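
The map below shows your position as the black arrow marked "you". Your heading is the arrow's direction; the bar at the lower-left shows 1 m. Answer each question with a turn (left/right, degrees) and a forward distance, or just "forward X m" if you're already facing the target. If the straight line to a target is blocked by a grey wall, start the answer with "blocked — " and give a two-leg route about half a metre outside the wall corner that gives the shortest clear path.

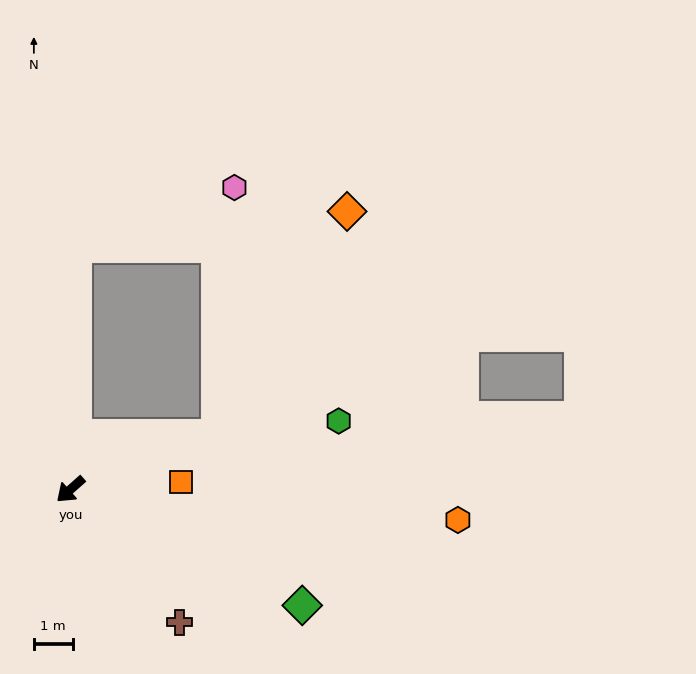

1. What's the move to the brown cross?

turn left 88°, forward 4.4 m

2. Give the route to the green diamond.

turn left 112°, forward 6.7 m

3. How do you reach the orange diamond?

blocked — turn left 159°, forward 4.0 m, then turn left 39°, forward 6.7 m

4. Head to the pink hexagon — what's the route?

blocked — turn left 159°, forward 4.0 m, then turn left 66°, forward 6.4 m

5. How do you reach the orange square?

turn left 142°, forward 2.9 m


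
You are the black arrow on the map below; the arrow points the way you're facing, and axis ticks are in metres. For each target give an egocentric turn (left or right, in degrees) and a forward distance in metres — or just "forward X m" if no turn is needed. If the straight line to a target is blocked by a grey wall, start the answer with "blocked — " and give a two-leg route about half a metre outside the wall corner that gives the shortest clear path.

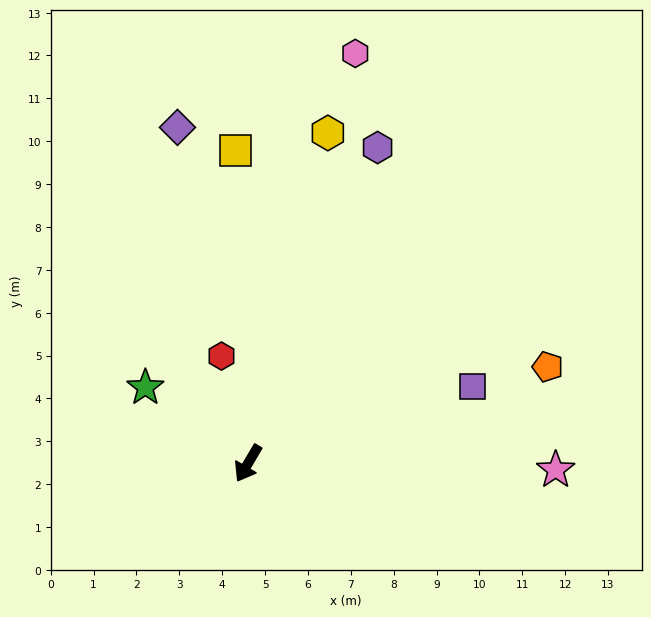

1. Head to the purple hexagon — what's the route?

turn right 172°, forward 8.0 m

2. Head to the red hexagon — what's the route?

turn right 136°, forward 2.6 m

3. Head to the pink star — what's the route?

turn left 119°, forward 7.2 m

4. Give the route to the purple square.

turn left 139°, forward 5.5 m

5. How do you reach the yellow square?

turn right 147°, forward 7.3 m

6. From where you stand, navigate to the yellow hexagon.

turn right 163°, forward 7.9 m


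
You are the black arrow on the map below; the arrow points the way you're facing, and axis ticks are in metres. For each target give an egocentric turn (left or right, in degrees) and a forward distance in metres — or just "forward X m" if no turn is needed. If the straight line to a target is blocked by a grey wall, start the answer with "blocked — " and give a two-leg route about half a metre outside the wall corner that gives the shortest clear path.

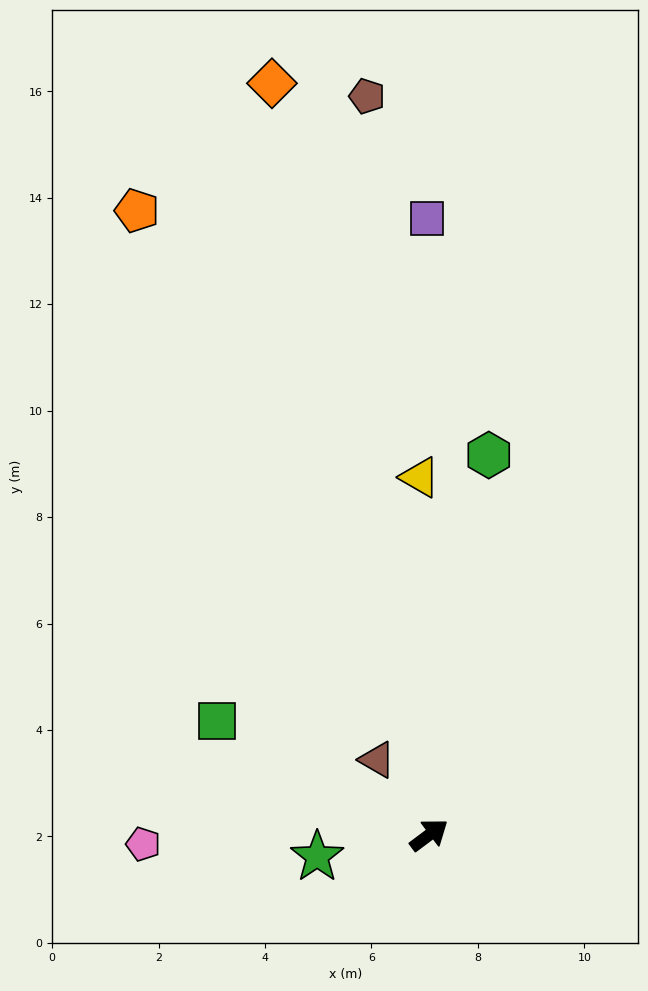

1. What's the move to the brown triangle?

turn left 88°, forward 1.7 m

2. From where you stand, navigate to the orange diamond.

turn left 65°, forward 14.4 m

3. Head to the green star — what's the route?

turn left 154°, forward 2.1 m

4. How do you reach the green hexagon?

turn left 44°, forward 7.2 m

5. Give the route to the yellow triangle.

turn left 55°, forward 6.7 m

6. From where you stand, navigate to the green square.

turn left 115°, forward 4.5 m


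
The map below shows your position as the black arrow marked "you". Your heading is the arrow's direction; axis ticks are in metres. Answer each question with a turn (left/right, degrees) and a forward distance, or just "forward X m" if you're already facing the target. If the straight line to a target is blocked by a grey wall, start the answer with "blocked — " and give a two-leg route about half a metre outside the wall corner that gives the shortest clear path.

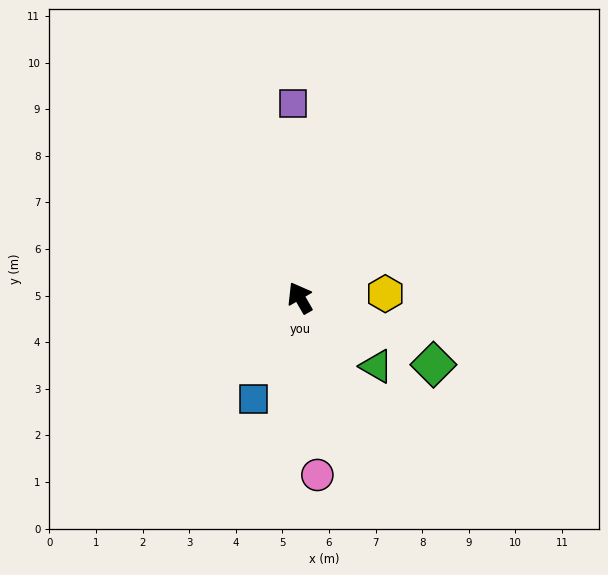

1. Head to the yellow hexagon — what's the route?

turn right 117°, forward 1.8 m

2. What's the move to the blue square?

turn left 125°, forward 2.4 m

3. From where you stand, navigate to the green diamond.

turn right 147°, forward 3.2 m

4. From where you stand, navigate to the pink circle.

turn left 156°, forward 3.8 m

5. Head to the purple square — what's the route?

turn right 28°, forward 4.2 m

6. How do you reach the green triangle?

turn right 162°, forward 2.2 m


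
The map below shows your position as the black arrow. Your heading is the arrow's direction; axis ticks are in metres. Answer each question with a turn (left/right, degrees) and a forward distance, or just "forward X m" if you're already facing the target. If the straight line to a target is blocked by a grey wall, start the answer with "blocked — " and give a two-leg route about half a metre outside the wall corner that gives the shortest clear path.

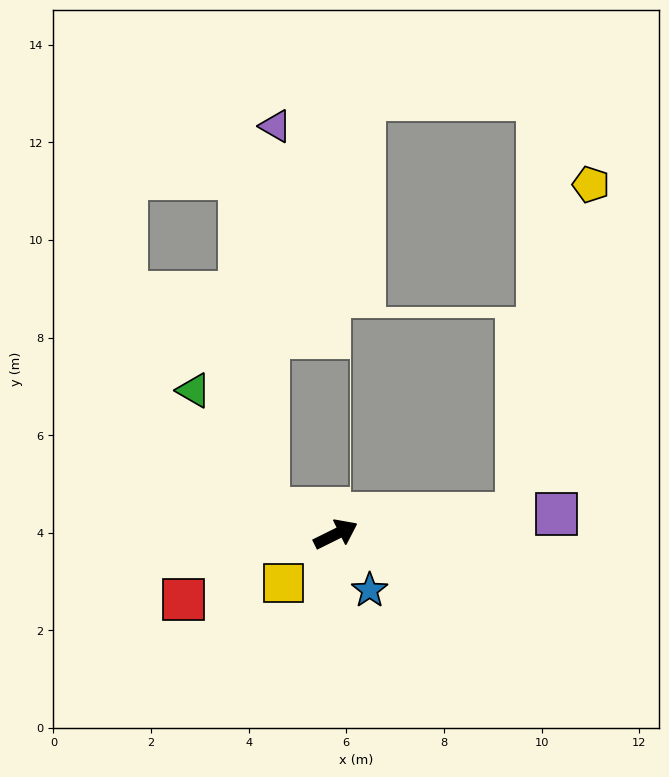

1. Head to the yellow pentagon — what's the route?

blocked — turn right 20°, forward 3.7 m, then turn left 71°, forward 6.9 m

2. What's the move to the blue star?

turn right 85°, forward 1.3 m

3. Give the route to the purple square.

turn right 21°, forward 4.5 m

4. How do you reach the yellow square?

turn right 163°, forward 1.5 m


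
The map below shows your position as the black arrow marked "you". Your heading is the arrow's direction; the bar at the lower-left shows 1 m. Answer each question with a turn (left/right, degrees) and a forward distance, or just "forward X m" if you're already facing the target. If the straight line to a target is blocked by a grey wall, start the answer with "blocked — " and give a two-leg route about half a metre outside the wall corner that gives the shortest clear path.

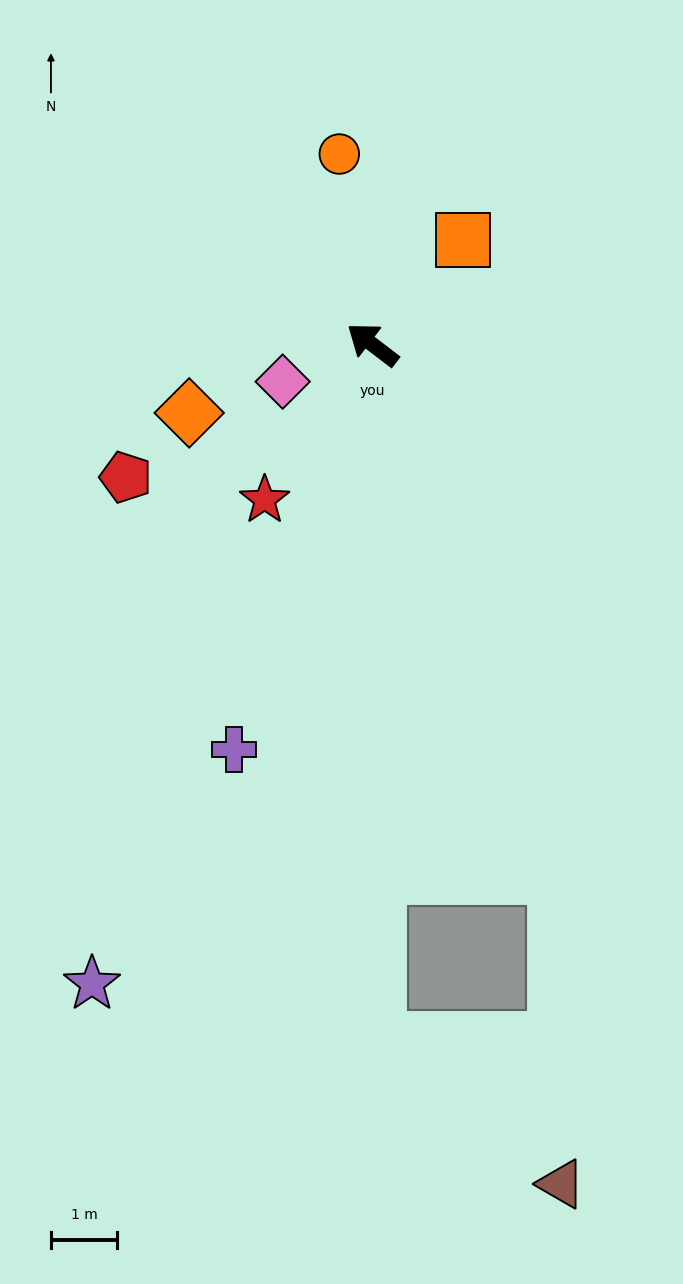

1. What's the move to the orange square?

turn right 94°, forward 2.1 m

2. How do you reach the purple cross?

turn left 108°, forward 6.4 m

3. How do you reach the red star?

turn left 93°, forward 2.8 m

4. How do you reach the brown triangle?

blocked — turn left 146°, forward 8.5 m, then turn right 18°, forward 4.6 m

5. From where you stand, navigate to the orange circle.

turn right 43°, forward 2.9 m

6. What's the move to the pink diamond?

turn left 60°, forward 1.5 m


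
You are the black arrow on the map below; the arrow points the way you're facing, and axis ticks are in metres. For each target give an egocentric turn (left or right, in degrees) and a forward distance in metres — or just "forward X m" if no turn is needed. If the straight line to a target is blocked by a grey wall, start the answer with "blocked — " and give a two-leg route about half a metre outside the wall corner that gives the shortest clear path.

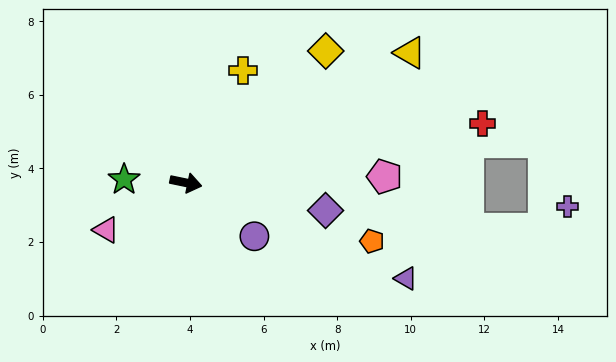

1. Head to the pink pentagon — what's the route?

turn left 13°, forward 5.4 m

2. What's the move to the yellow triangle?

turn left 42°, forward 7.0 m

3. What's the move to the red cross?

turn left 23°, forward 8.2 m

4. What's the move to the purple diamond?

forward 3.9 m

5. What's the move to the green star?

turn right 171°, forward 1.7 m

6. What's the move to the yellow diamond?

turn left 55°, forward 5.2 m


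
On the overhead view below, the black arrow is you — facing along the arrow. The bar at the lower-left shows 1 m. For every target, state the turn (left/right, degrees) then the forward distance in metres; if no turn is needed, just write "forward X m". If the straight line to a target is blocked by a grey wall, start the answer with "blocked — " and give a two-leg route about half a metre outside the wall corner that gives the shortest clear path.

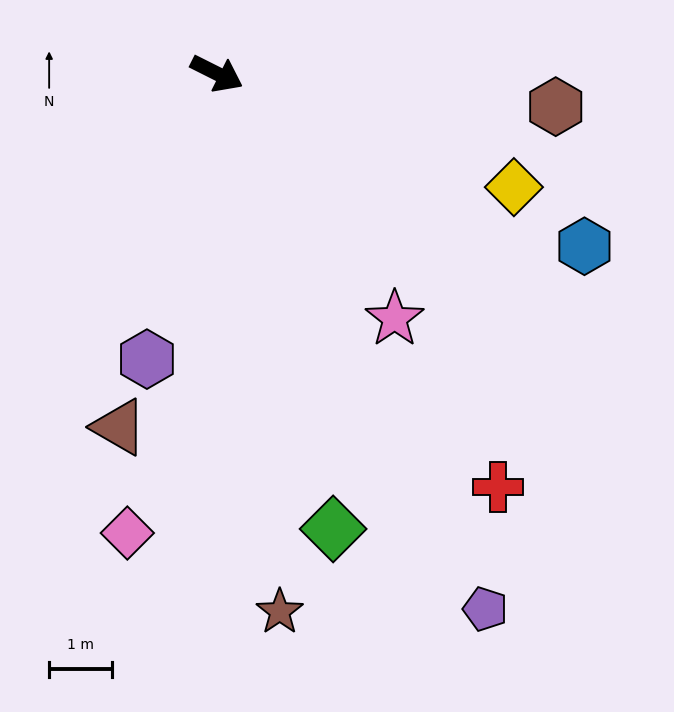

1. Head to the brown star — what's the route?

turn right 57°, forward 8.6 m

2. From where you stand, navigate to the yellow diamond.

turn left 6°, forward 5.0 m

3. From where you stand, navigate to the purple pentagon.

turn right 37°, forward 9.5 m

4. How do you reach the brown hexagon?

turn left 21°, forward 5.4 m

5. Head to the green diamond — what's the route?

turn right 49°, forward 7.4 m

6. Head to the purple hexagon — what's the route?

turn right 77°, forward 4.6 m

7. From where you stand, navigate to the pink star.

turn right 27°, forward 4.8 m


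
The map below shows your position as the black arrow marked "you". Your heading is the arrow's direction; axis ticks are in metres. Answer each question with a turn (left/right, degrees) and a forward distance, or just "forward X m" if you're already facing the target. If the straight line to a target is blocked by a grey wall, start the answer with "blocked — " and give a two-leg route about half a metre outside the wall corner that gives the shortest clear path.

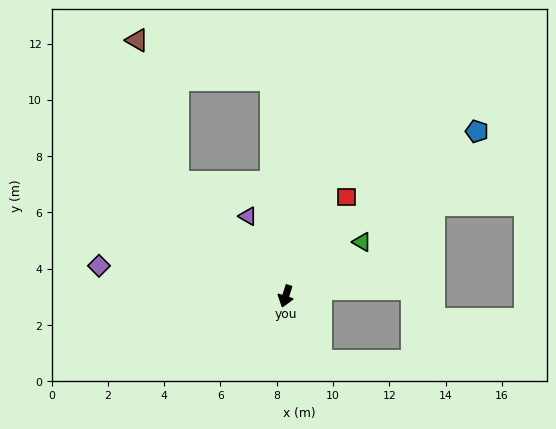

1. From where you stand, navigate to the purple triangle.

turn right 137°, forward 3.1 m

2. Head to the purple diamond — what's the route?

turn right 82°, forward 6.7 m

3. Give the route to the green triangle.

turn left 143°, forward 3.3 m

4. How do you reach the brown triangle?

blocked — turn right 119°, forward 5.6 m, then turn right 28°, forward 5.3 m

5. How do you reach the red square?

turn left 166°, forward 4.1 m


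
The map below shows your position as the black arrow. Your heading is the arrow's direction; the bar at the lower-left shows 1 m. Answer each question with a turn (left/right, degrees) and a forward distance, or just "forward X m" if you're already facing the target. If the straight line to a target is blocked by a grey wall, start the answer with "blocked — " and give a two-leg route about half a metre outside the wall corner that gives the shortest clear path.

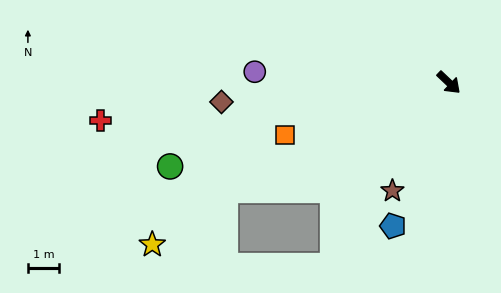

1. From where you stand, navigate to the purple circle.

turn right 140°, forward 6.2 m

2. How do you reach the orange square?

turn right 119°, forward 5.5 m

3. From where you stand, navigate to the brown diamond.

turn right 132°, forward 7.3 m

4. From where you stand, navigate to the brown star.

turn right 74°, forward 3.9 m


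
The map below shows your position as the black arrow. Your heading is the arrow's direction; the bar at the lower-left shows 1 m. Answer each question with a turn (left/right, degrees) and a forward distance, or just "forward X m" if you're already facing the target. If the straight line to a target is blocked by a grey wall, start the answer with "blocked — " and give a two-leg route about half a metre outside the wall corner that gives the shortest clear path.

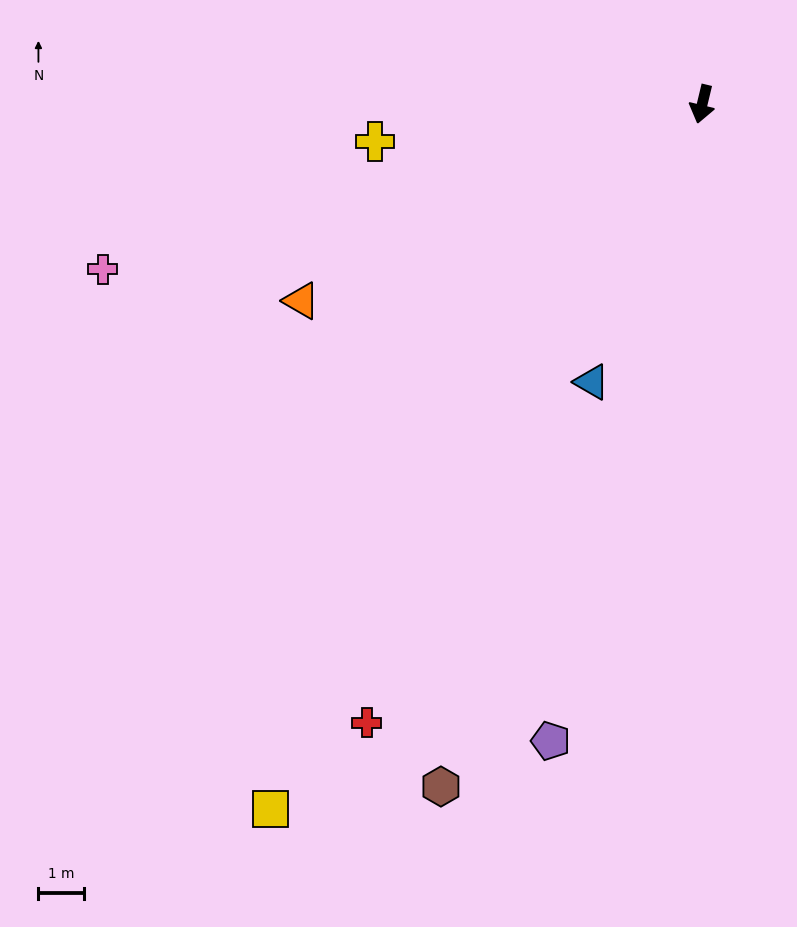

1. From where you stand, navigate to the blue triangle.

turn right 8°, forward 6.5 m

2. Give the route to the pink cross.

turn right 61°, forward 13.6 m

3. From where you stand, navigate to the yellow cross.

turn right 70°, forward 7.2 m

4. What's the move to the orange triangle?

turn right 50°, forward 9.8 m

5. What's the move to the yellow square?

turn right 18°, forward 18.0 m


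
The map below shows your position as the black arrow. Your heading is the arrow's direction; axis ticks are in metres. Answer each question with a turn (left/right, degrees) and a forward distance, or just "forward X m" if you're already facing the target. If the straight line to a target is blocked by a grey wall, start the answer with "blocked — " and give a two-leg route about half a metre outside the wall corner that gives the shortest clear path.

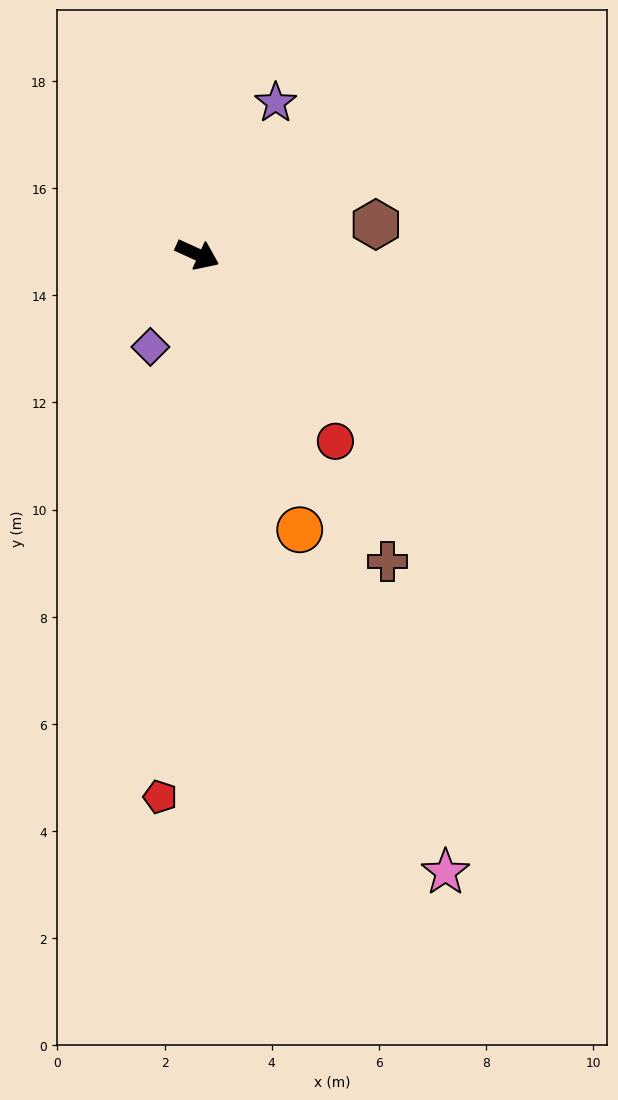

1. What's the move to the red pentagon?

turn right 69°, forward 10.2 m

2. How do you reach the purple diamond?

turn right 92°, forward 1.9 m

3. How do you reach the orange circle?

turn right 45°, forward 5.5 m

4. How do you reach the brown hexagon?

turn left 34°, forward 3.4 m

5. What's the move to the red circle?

turn right 29°, forward 4.3 m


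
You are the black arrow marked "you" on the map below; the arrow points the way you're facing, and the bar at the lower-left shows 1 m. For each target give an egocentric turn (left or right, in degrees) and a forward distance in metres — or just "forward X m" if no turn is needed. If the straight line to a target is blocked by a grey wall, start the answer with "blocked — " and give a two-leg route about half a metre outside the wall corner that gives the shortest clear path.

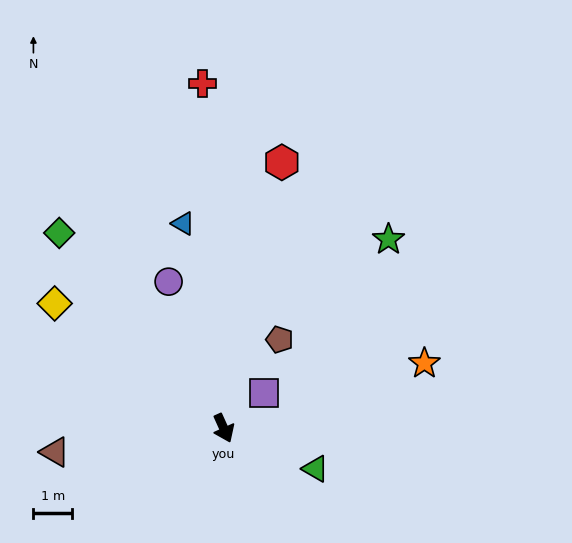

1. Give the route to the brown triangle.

turn right 106°, forward 4.4 m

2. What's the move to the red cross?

turn left 159°, forward 8.9 m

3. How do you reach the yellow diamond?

turn right 151°, forward 5.4 m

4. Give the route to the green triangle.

turn left 42°, forward 2.6 m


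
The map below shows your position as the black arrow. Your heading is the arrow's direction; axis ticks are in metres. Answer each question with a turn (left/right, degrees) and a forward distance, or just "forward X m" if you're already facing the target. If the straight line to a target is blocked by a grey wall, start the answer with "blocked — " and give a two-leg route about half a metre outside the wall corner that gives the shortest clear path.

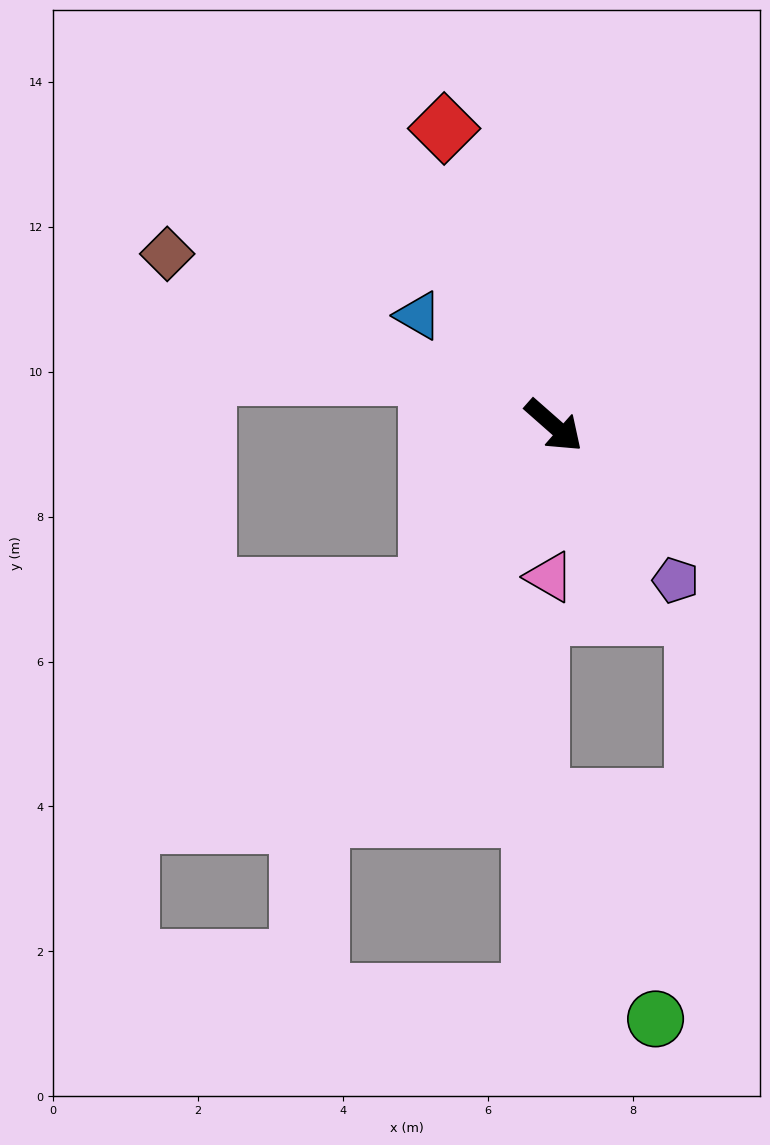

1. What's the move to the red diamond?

turn left 152°, forward 4.4 m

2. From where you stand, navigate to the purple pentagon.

turn right 10°, forward 2.7 m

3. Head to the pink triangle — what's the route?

turn right 50°, forward 2.1 m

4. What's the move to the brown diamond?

turn right 163°, forward 5.8 m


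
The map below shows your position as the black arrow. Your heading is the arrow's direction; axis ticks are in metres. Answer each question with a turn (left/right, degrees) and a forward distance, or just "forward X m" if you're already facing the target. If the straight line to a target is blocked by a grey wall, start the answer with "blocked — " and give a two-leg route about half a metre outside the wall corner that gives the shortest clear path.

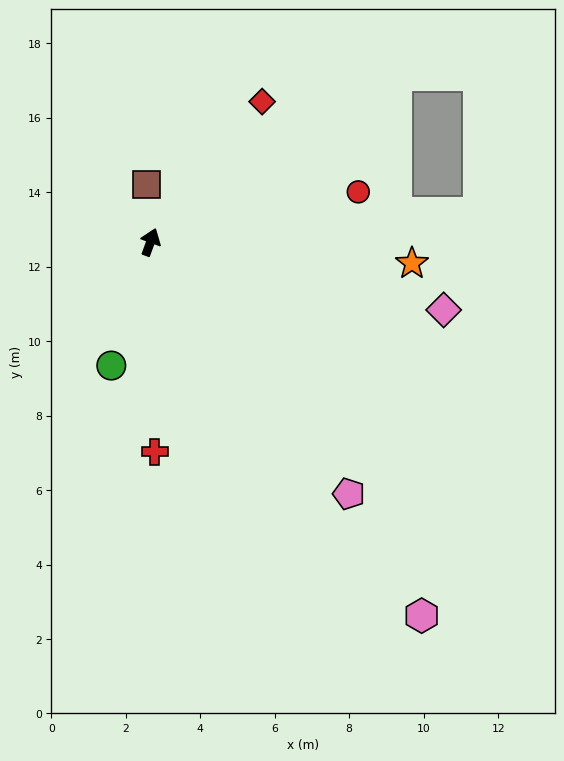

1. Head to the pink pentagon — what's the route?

turn right 122°, forward 8.6 m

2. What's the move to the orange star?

turn right 74°, forward 7.0 m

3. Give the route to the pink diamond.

turn right 83°, forward 8.1 m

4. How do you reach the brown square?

turn left 24°, forward 1.5 m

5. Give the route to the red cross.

turn right 159°, forward 5.6 m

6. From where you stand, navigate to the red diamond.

turn right 18°, forward 4.8 m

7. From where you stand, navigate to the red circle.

turn right 56°, forward 5.7 m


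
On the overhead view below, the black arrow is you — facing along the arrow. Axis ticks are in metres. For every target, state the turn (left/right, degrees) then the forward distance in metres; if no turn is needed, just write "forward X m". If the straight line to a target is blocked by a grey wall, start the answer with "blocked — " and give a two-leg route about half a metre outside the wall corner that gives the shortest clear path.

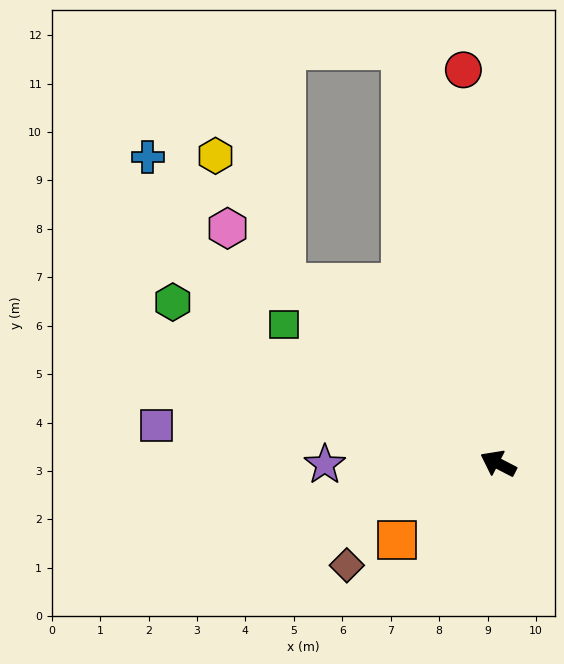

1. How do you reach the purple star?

turn left 28°, forward 3.6 m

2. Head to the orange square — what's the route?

turn left 64°, forward 2.6 m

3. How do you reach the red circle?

turn right 58°, forward 8.2 m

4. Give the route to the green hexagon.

forward 7.5 m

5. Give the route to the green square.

turn right 6°, forward 5.3 m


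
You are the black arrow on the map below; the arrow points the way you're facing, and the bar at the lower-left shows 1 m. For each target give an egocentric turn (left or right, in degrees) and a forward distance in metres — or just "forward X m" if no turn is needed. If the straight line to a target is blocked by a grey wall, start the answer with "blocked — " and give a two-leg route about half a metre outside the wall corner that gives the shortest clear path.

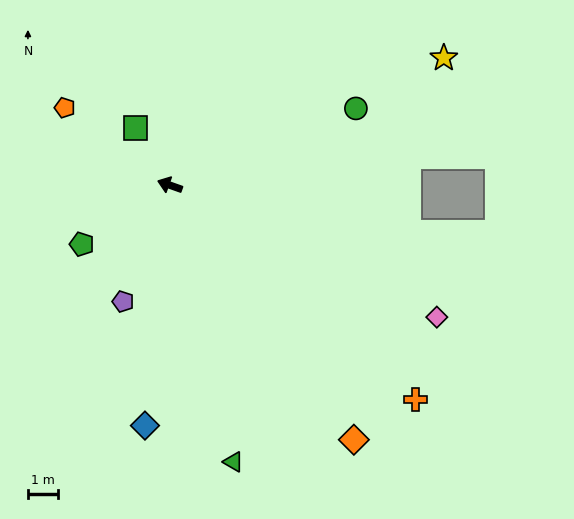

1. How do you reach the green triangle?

turn left 122°, forward 9.4 m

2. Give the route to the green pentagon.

turn left 53°, forward 3.5 m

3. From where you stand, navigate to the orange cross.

turn left 158°, forward 10.8 m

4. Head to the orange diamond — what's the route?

turn left 145°, forward 10.4 m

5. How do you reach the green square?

turn right 40°, forward 2.2 m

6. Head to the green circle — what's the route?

turn right 138°, forward 6.7 m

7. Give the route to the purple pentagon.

turn left 88°, forward 4.2 m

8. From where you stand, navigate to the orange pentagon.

turn right 17°, forward 4.3 m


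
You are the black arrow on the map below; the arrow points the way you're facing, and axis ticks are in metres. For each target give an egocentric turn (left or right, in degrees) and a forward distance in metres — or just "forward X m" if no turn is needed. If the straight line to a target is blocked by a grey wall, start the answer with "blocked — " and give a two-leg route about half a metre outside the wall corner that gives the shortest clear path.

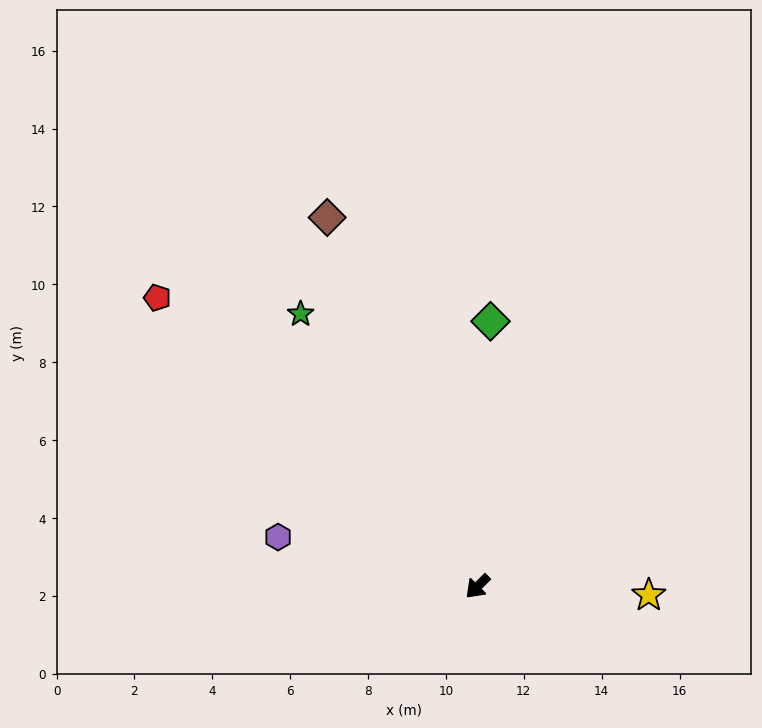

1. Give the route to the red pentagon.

turn right 87°, forward 11.1 m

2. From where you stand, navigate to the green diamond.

turn right 138°, forward 6.8 m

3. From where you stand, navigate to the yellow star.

turn left 132°, forward 4.4 m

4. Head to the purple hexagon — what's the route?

turn right 59°, forward 5.3 m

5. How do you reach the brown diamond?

turn right 113°, forward 10.2 m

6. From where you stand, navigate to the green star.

turn right 102°, forward 8.3 m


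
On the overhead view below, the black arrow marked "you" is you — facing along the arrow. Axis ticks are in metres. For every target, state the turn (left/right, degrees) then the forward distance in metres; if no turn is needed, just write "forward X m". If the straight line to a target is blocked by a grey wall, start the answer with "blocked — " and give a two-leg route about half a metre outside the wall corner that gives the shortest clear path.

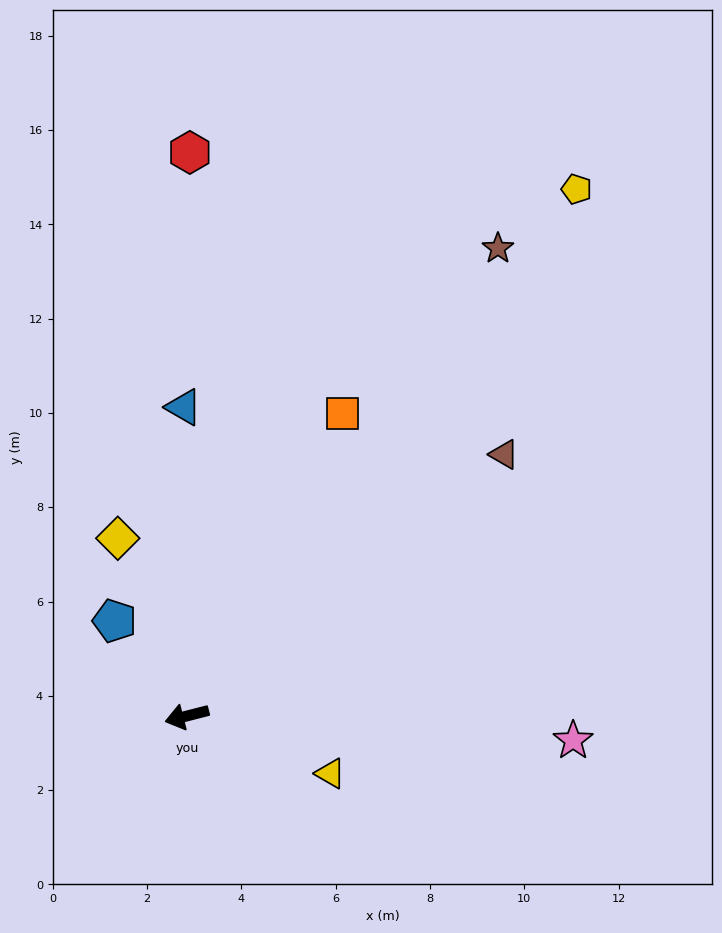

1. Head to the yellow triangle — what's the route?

turn left 144°, forward 3.3 m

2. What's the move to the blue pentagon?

turn right 67°, forward 2.5 m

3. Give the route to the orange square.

turn right 132°, forward 7.2 m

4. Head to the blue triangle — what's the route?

turn right 104°, forward 6.5 m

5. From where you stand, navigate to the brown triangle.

turn right 155°, forward 8.7 m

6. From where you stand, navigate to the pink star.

turn left 162°, forward 8.2 m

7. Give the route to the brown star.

turn right 138°, forward 11.9 m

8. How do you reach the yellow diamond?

turn right 83°, forward 4.0 m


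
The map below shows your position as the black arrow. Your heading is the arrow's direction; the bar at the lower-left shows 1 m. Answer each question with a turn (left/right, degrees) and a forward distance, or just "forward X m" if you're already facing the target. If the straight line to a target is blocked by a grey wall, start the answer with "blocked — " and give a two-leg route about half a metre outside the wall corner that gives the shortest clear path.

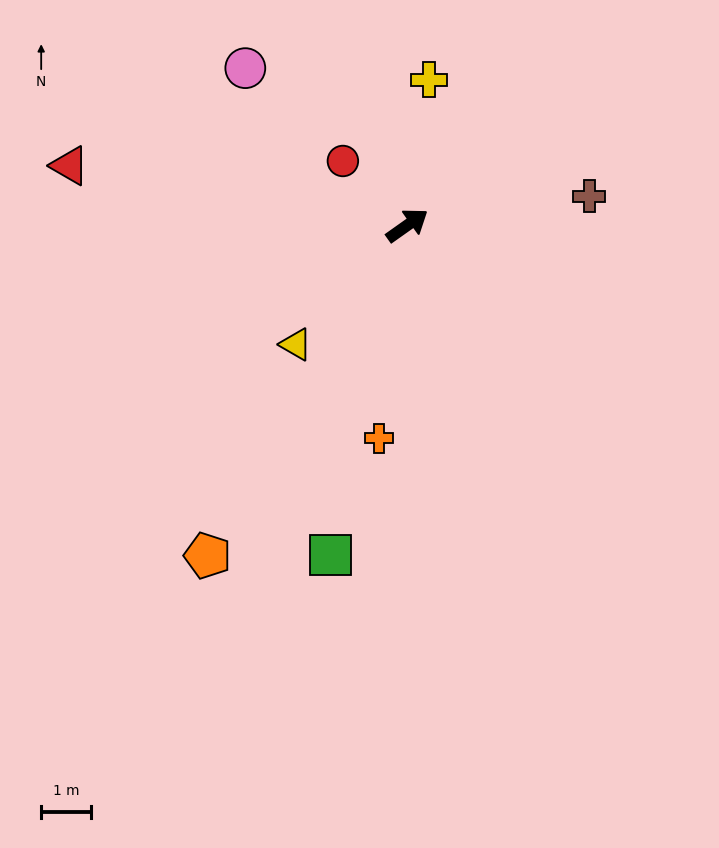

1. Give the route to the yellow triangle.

turn right 168°, forward 3.2 m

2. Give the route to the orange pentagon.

turn right 156°, forward 7.7 m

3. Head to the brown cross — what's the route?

turn right 26°, forward 3.7 m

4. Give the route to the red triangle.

turn left 135°, forward 6.8 m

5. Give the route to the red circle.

turn left 100°, forward 1.8 m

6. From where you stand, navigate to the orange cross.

turn right 133°, forward 4.3 m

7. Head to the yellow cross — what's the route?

turn left 46°, forward 2.9 m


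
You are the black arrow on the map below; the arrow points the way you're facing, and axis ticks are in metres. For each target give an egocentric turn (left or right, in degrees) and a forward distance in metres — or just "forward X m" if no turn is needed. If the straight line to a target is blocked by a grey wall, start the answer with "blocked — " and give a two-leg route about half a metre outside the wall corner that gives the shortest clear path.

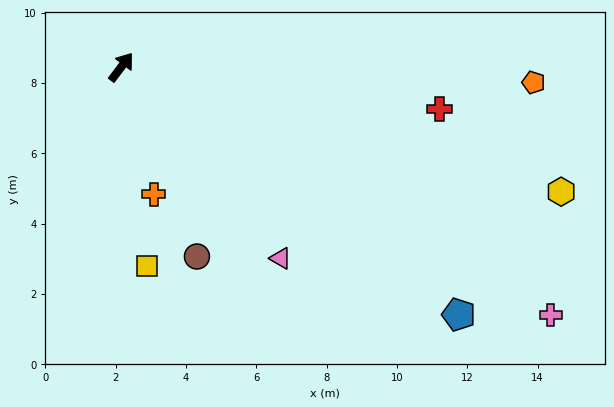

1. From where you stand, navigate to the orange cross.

turn right 129°, forward 3.7 m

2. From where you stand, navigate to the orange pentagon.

turn right 55°, forward 11.7 m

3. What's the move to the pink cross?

turn right 83°, forward 14.1 m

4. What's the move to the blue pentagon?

turn right 89°, forward 11.9 m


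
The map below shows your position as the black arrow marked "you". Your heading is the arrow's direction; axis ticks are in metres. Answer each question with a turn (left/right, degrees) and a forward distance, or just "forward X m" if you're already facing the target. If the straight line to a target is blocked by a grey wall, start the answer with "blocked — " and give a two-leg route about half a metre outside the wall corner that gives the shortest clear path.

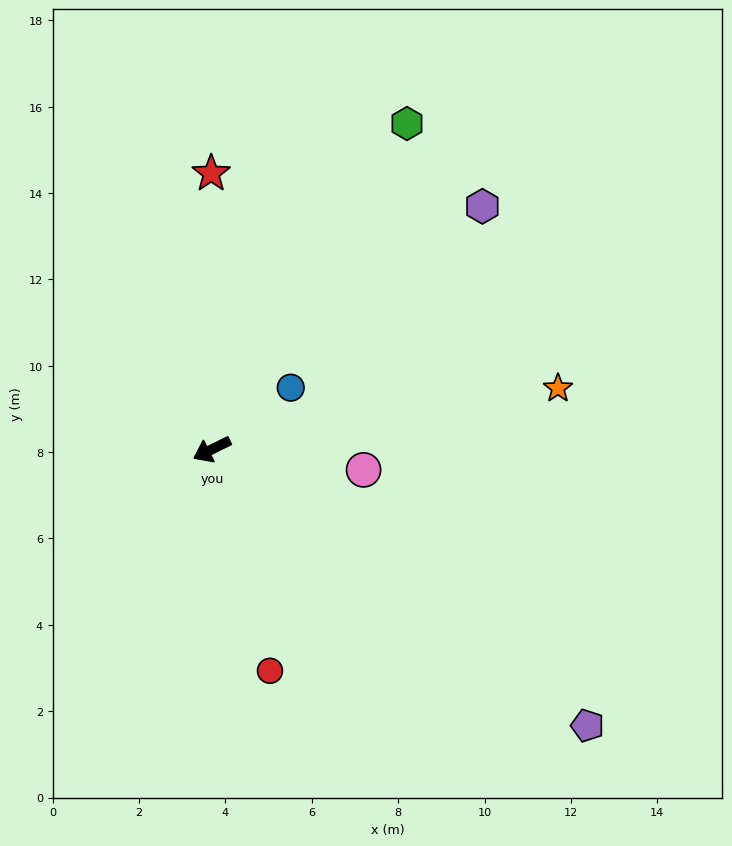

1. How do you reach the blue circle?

turn right 168°, forward 2.3 m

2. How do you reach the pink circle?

turn left 146°, forward 3.5 m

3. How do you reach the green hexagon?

turn right 147°, forward 8.8 m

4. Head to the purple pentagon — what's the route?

turn left 117°, forward 10.8 m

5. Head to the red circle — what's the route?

turn left 78°, forward 5.3 m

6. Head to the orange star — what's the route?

turn left 164°, forward 8.1 m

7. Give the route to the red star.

turn right 116°, forward 6.4 m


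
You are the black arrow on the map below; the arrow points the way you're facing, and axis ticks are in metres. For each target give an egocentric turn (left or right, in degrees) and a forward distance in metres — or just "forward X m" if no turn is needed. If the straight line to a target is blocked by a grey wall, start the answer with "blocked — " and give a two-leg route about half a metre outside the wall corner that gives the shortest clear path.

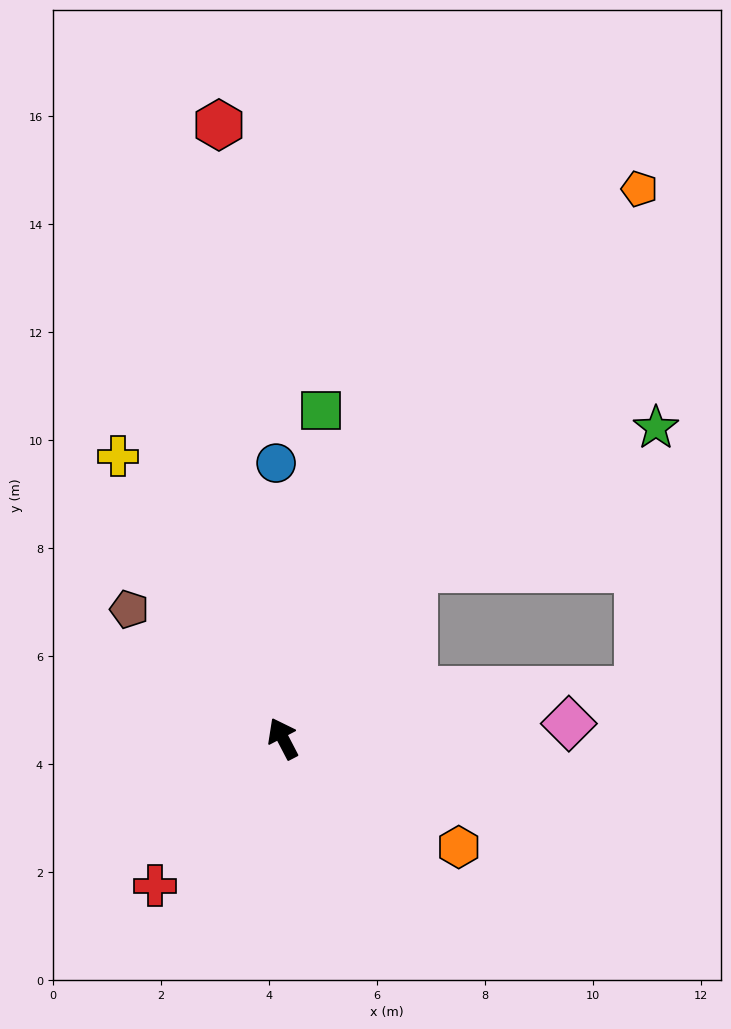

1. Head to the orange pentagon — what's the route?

turn right 60°, forward 12.1 m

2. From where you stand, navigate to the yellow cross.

turn left 3°, forward 6.0 m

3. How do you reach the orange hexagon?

turn right 149°, forward 3.8 m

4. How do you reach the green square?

turn right 34°, forward 6.1 m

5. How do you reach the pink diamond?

turn right 115°, forward 5.3 m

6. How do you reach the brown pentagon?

turn left 22°, forward 3.7 m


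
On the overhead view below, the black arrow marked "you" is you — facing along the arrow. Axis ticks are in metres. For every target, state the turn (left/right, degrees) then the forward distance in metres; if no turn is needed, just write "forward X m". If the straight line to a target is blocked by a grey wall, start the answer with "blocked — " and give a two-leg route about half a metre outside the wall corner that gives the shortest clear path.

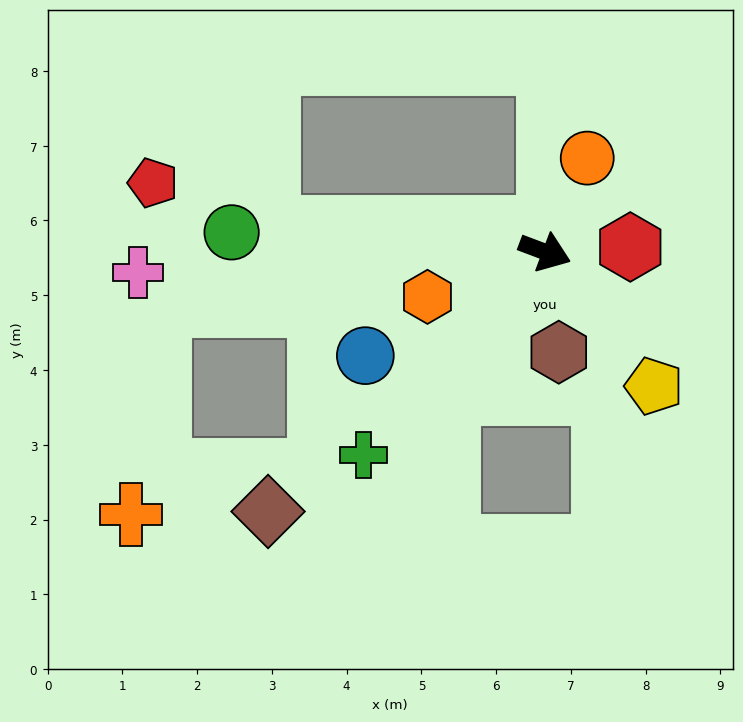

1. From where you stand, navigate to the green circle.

turn right 163°, forward 4.2 m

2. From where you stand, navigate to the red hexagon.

turn left 24°, forward 1.1 m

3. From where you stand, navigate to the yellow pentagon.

turn right 30°, forward 2.3 m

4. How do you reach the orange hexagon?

turn right 138°, forward 1.7 m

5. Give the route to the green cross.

turn right 111°, forward 3.6 m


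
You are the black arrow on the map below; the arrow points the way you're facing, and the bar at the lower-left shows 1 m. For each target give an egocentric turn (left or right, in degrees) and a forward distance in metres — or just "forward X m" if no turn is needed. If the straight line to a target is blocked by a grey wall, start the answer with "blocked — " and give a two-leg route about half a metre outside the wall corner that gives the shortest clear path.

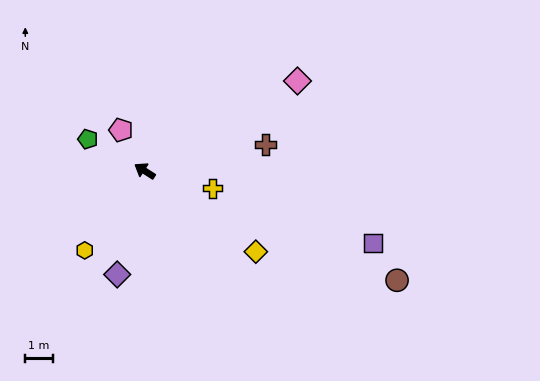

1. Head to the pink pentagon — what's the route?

turn right 27°, forward 1.7 m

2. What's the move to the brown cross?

turn right 135°, forward 4.5 m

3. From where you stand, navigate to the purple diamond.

turn left 108°, forward 3.9 m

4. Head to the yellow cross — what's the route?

turn right 162°, forward 2.6 m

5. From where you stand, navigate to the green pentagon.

turn left 3°, forward 2.4 m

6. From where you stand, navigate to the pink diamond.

turn right 117°, forward 6.5 m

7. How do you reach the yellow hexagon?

turn left 86°, forward 3.6 m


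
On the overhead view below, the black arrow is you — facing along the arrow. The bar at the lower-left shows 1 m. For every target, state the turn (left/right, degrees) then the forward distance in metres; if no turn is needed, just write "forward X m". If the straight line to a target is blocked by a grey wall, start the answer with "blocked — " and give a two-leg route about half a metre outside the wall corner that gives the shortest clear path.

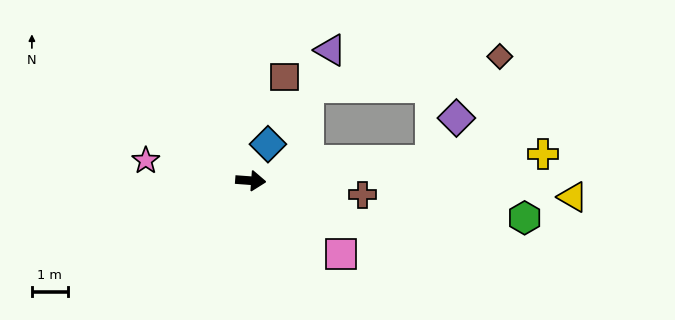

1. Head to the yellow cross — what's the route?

turn left 9°, forward 8.2 m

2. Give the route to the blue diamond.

turn left 69°, forward 1.1 m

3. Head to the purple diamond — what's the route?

blocked — turn left 11°, forward 5.0 m, then turn left 51°, forward 1.4 m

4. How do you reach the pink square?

turn right 35°, forward 3.2 m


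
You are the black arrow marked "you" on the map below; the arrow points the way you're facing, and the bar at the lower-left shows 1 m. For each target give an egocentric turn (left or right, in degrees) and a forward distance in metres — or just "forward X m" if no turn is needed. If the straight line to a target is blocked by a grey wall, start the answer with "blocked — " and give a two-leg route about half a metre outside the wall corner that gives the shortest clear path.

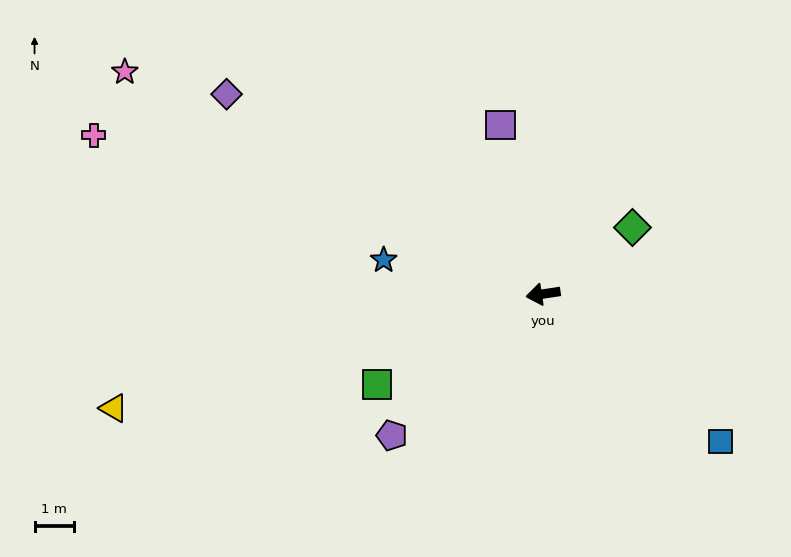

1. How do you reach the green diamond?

turn right 152°, forward 2.8 m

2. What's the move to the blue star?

turn right 21°, forward 4.1 m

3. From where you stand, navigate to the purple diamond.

turn right 41°, forward 9.4 m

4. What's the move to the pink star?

turn right 37°, forward 11.9 m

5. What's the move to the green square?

turn left 20°, forward 4.8 m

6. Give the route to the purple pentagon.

turn left 34°, forward 5.2 m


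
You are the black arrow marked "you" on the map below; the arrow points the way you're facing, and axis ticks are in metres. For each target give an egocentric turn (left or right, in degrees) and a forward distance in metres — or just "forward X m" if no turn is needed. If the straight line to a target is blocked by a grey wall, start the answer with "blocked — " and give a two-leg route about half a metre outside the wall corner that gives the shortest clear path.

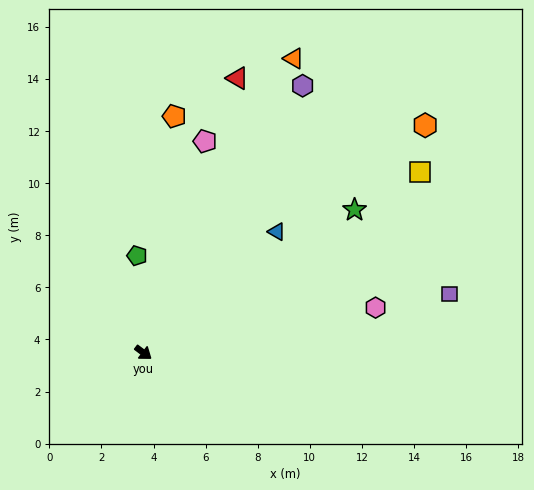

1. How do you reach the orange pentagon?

turn left 120°, forward 9.2 m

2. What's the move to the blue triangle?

turn left 79°, forward 6.9 m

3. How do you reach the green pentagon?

turn left 131°, forward 3.7 m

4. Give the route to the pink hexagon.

turn left 48°, forward 9.1 m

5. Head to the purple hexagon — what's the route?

turn left 96°, forward 11.9 m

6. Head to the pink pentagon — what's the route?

turn left 111°, forward 8.5 m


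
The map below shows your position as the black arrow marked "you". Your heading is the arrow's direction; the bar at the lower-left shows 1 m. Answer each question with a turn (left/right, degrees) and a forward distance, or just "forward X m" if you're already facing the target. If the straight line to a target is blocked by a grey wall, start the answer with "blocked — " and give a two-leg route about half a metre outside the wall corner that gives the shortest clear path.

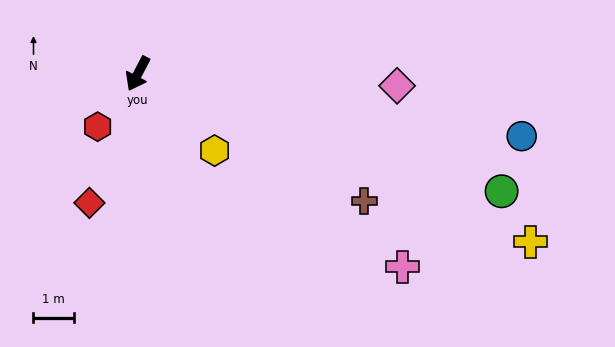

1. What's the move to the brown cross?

turn left 88°, forward 6.5 m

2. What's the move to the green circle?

turn left 100°, forward 9.5 m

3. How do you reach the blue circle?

turn left 108°, forward 9.7 m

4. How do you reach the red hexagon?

turn right 10°, forward 1.7 m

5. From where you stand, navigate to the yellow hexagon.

turn left 73°, forward 2.7 m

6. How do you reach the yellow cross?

turn left 94°, forward 10.6 m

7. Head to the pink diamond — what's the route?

turn left 115°, forward 6.5 m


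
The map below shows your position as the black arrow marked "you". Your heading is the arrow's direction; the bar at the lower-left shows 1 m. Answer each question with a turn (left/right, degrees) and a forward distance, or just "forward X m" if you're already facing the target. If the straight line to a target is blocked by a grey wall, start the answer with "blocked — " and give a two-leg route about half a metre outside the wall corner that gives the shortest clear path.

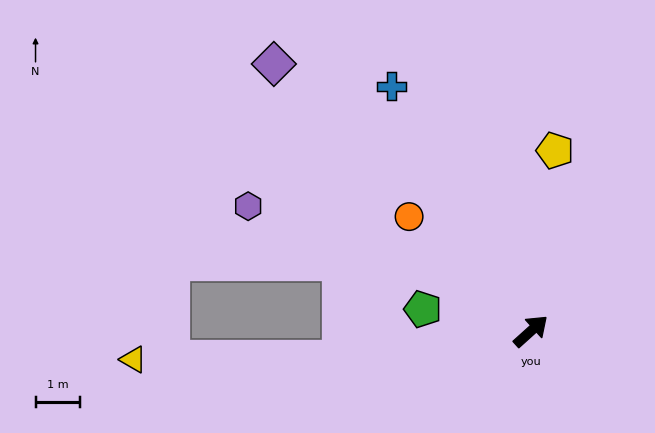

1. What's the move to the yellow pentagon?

turn left 40°, forward 4.1 m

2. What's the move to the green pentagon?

turn left 127°, forward 2.5 m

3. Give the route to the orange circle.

turn left 95°, forward 3.8 m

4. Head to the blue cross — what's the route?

turn left 78°, forward 6.4 m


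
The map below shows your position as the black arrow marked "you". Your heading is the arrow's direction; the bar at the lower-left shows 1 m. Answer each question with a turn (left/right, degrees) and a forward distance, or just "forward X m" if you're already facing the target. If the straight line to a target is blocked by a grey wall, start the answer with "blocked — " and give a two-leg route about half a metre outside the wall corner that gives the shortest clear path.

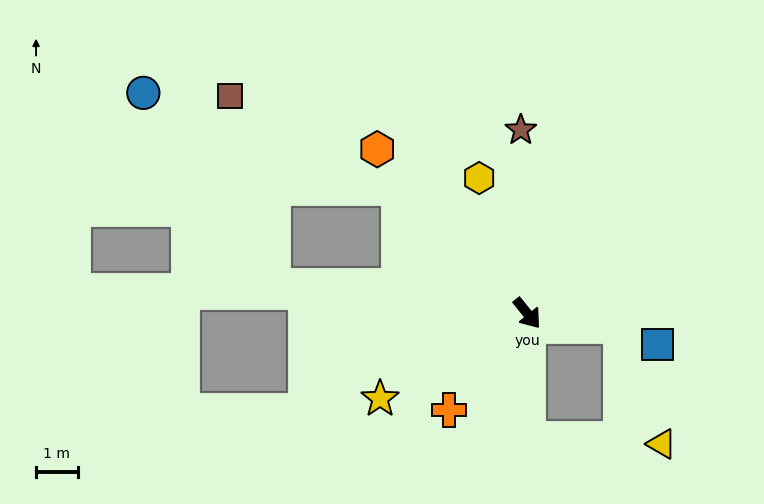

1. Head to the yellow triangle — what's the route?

blocked — turn left 43°, forward 2.3 m, then turn right 63°, forward 3.0 m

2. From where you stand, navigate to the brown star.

turn left 143°, forward 4.4 m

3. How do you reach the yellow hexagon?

turn left 161°, forward 3.5 m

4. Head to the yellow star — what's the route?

turn right 99°, forward 4.1 m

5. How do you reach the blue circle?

blocked — turn right 173°, forward 4.3 m, then turn left 24°, forward 6.6 m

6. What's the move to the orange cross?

turn right 78°, forward 3.0 m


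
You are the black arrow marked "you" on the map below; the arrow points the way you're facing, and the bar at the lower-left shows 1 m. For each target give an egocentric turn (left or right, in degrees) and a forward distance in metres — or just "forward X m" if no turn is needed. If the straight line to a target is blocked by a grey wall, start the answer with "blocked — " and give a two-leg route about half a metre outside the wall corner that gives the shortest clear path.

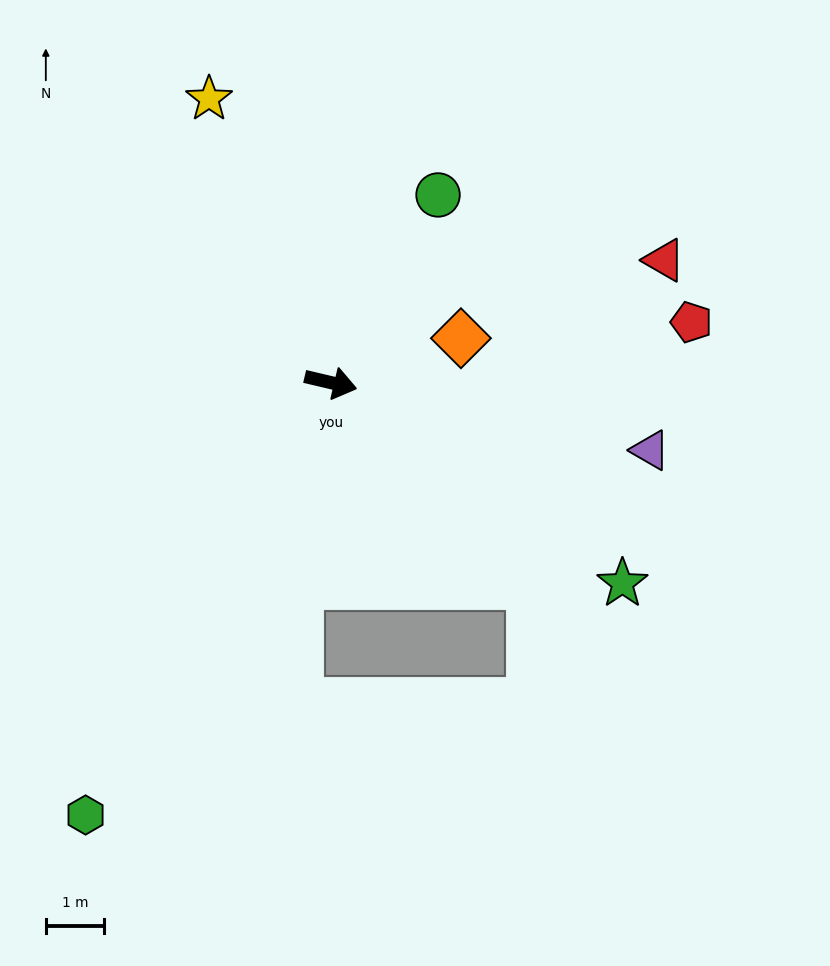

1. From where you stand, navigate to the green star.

turn right 21°, forward 6.1 m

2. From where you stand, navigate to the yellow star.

turn left 126°, forward 5.3 m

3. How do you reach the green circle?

turn left 73°, forward 3.7 m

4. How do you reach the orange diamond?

turn left 32°, forward 2.4 m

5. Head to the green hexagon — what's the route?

turn right 106°, forward 8.6 m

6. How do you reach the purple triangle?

forward 5.6 m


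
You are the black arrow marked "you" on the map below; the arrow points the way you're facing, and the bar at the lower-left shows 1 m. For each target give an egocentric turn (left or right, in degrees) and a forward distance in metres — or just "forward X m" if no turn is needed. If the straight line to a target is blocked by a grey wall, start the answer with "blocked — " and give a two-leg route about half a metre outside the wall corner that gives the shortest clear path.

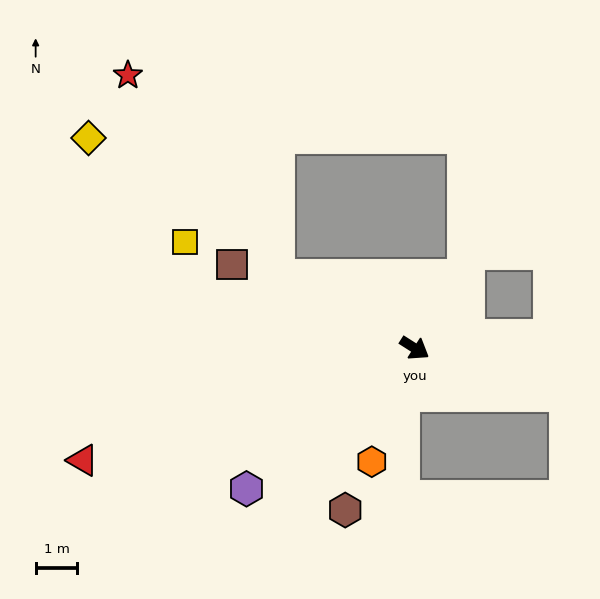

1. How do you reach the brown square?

turn right 172°, forward 4.8 m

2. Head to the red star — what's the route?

blocked — turn right 175°, forward 3.7 m, then turn right 26°, forward 6.0 m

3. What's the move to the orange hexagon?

turn right 78°, forward 2.9 m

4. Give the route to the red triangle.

turn right 129°, forward 8.4 m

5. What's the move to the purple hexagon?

turn right 108°, forward 5.3 m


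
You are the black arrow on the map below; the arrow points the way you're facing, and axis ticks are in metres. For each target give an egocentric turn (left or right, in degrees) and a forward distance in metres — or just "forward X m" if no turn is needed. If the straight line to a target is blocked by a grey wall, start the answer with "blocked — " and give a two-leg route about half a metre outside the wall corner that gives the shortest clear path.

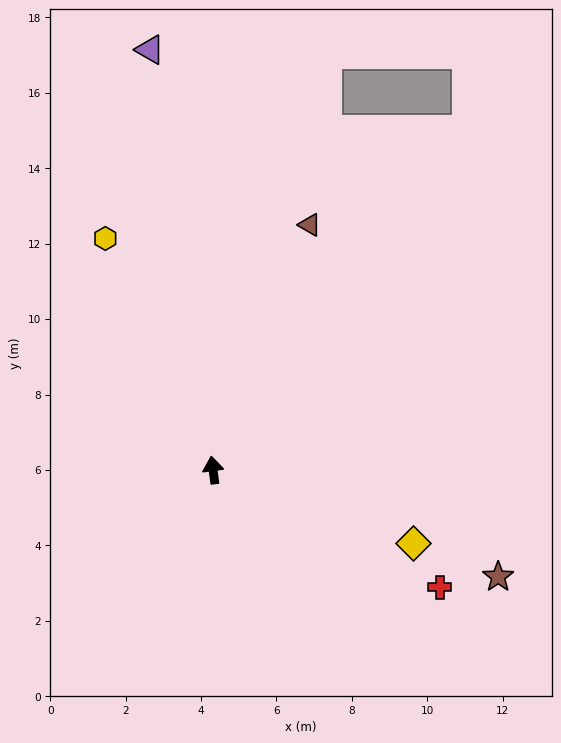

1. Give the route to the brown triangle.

turn right 29°, forward 7.0 m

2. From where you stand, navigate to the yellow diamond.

turn right 118°, forward 5.7 m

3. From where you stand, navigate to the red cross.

turn right 125°, forward 6.8 m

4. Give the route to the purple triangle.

forward 11.3 m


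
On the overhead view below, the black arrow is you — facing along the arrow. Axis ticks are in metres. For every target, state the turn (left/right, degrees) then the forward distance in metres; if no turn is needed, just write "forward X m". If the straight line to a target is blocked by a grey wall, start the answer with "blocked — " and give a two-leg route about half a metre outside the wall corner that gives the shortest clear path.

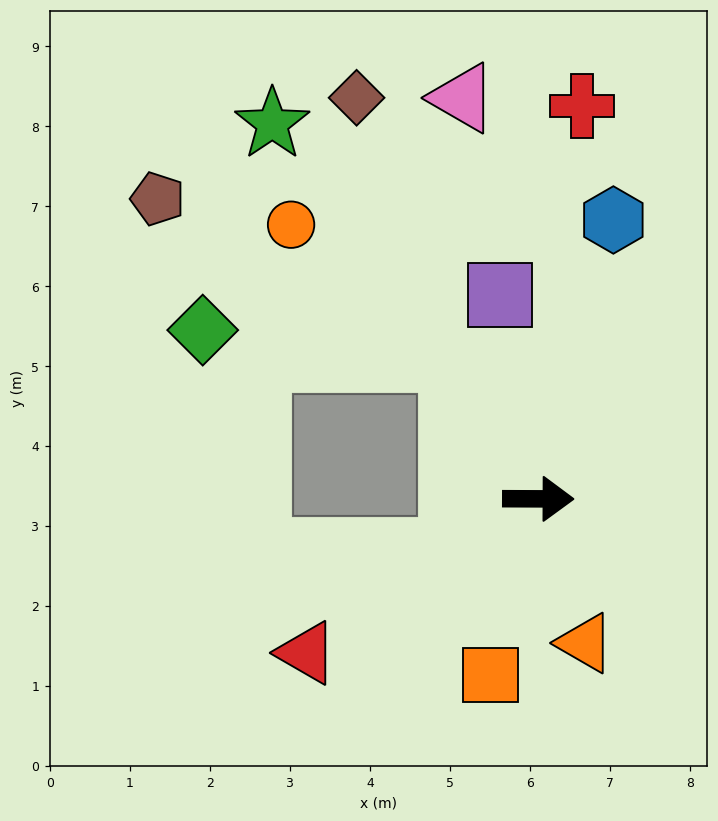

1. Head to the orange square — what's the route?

turn right 105°, forward 2.3 m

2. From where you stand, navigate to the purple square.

turn left 101°, forward 2.6 m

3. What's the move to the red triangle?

turn right 146°, forward 3.5 m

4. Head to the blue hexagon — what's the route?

turn left 75°, forward 3.6 m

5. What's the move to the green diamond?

blocked — turn left 121°, forward 2.1 m, then turn left 53°, forward 3.2 m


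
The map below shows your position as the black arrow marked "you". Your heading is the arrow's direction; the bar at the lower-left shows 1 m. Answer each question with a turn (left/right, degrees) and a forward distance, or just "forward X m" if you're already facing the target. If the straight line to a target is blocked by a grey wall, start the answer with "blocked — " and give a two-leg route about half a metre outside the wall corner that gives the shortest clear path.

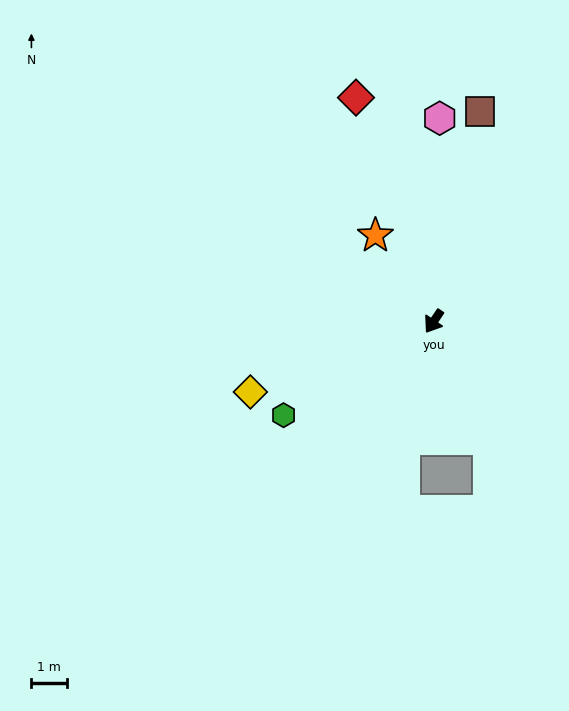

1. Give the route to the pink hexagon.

turn right 148°, forward 5.7 m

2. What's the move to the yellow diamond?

turn right 35°, forward 5.5 m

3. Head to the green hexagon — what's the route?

turn right 24°, forward 4.9 m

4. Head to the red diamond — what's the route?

turn right 127°, forward 6.6 m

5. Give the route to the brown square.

turn right 159°, forward 6.0 m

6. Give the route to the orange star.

turn right 112°, forward 2.9 m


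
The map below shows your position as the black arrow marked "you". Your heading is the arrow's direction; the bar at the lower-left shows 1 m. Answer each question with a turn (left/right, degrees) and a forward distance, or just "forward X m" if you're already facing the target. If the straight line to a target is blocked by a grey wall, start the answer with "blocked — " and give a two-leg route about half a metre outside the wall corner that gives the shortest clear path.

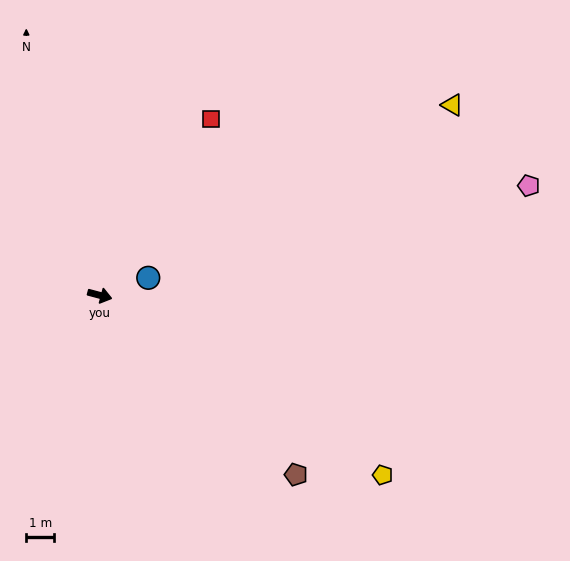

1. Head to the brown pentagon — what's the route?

turn right 27°, forward 9.6 m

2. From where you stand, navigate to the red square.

turn left 73°, forward 7.5 m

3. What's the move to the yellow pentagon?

turn right 17°, forward 12.1 m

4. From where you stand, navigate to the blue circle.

turn left 35°, forward 1.9 m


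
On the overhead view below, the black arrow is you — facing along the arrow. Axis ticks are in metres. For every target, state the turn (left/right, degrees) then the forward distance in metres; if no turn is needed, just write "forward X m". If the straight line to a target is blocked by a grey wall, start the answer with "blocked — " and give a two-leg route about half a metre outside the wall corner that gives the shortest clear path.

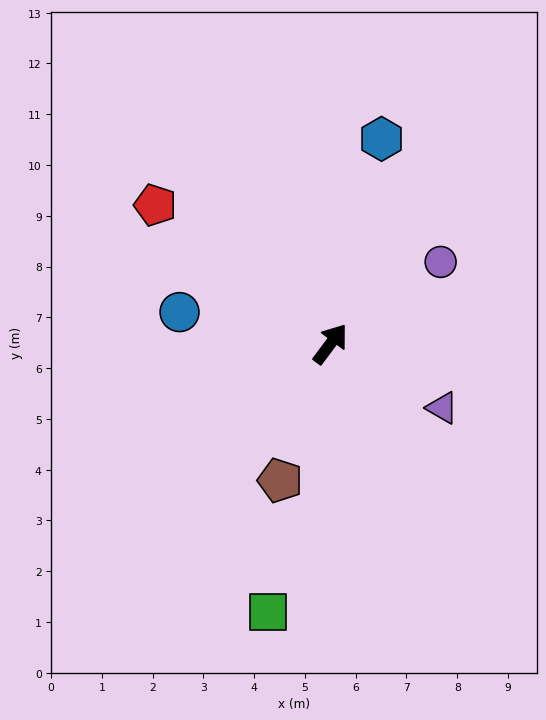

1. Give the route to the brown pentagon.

turn right 163°, forward 2.9 m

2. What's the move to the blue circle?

turn left 115°, forward 3.0 m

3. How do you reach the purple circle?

turn right 17°, forward 2.7 m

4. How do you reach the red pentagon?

turn left 88°, forward 4.4 m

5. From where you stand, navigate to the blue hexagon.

turn left 23°, forward 4.2 m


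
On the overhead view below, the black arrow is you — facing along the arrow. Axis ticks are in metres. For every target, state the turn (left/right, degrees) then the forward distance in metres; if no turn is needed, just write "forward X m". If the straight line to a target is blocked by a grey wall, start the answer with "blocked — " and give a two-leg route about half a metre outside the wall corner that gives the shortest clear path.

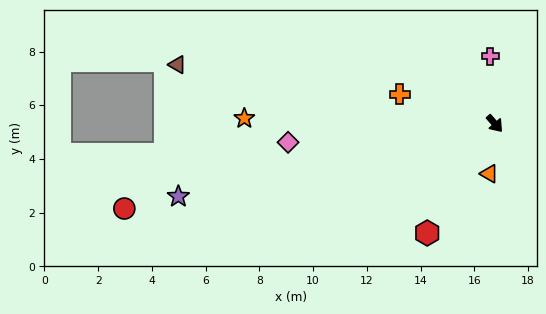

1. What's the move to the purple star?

turn right 118°, forward 12.1 m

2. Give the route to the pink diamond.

turn right 126°, forward 7.7 m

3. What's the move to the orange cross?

turn right 148°, forward 3.7 m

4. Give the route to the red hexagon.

turn right 73°, forward 4.8 m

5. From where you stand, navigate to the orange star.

turn right 132°, forward 9.3 m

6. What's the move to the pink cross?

turn left 143°, forward 2.5 m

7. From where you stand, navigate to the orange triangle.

turn right 47°, forward 1.9 m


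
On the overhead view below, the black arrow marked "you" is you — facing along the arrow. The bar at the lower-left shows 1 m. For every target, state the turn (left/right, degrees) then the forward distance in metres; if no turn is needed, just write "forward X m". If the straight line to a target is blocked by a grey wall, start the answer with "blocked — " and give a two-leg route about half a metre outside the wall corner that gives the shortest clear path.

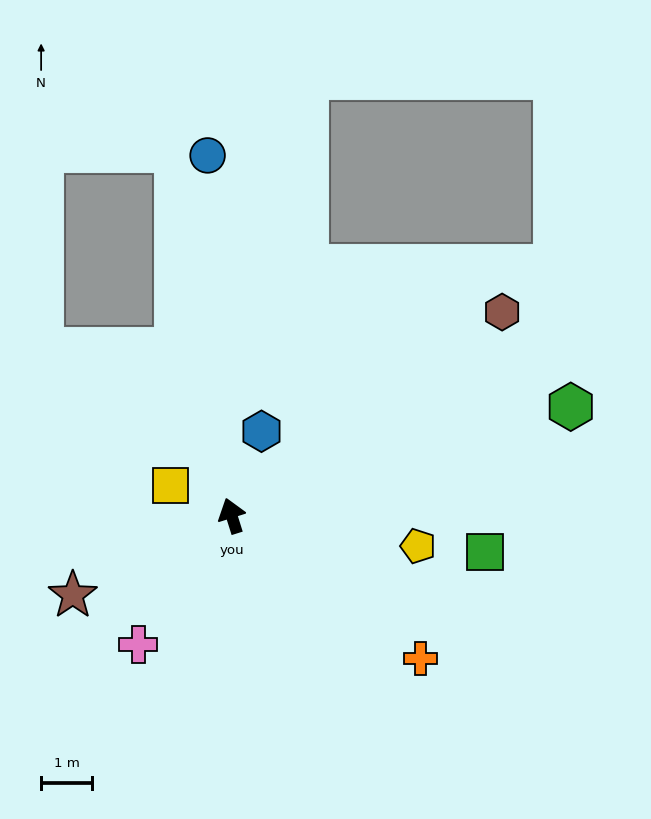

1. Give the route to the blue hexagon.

turn right 37°, forward 1.8 m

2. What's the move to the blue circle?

turn right 14°, forward 7.1 m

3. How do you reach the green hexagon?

turn right 90°, forward 7.0 m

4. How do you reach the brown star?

turn left 99°, forward 3.5 m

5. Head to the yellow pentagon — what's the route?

turn right 117°, forward 3.7 m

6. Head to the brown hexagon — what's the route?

turn right 70°, forward 6.7 m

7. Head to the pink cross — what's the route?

turn left 127°, forward 3.1 m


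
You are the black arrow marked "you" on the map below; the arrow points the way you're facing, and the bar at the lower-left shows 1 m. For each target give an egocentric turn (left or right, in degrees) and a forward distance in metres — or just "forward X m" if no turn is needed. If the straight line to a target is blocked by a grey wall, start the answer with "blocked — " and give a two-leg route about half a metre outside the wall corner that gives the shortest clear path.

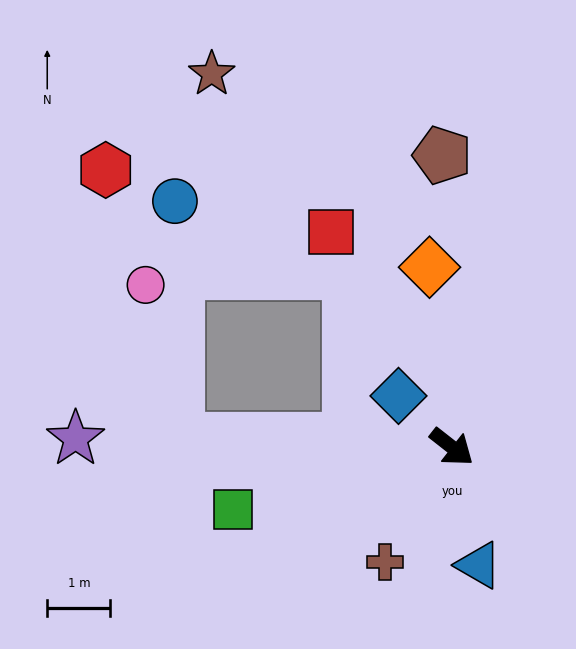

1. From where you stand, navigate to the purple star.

turn right 143°, forward 6.0 m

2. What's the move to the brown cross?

turn right 82°, forward 2.1 m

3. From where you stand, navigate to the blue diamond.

turn left 174°, forward 1.2 m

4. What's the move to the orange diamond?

turn left 135°, forward 2.9 m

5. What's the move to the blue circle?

blocked — turn right 143°, forward 4.3 m, then turn right 88°, forward 3.8 m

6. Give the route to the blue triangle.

turn right 39°, forward 1.9 m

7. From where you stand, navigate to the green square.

turn right 126°, forward 3.6 m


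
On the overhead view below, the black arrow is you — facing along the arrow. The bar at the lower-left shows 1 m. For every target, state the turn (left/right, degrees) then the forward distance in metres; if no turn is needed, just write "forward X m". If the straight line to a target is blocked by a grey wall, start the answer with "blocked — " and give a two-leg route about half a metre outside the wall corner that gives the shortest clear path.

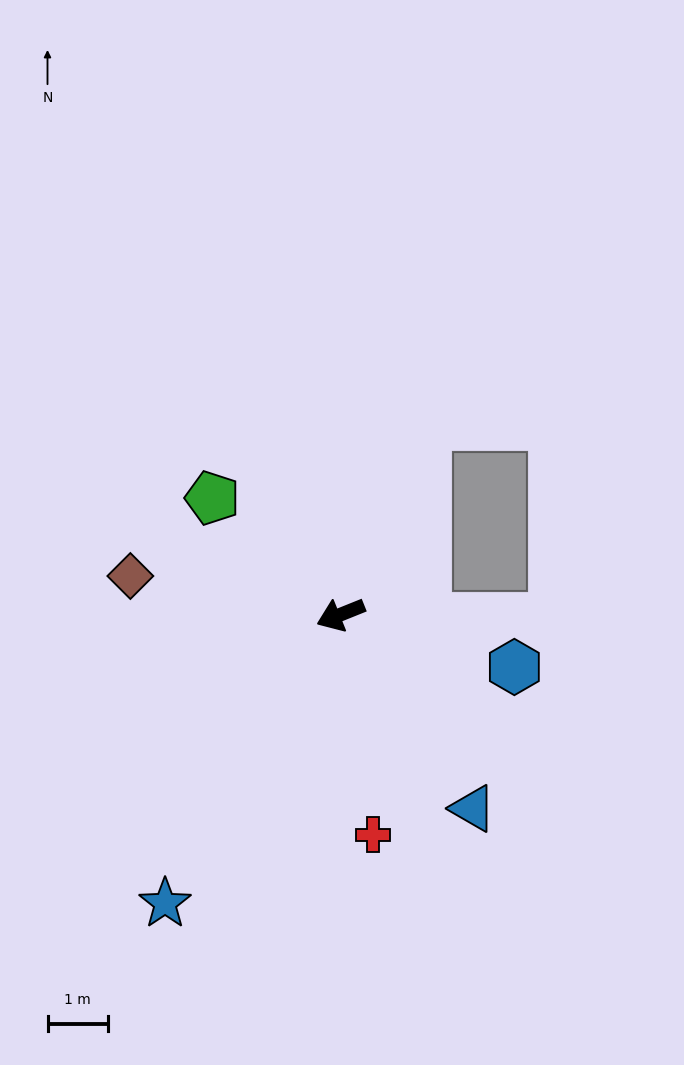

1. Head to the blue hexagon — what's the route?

turn left 141°, forward 3.0 m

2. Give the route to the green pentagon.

turn right 64°, forward 2.9 m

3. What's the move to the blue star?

turn left 37°, forward 5.6 m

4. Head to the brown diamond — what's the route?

turn right 32°, forward 3.5 m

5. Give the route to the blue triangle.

turn left 102°, forward 3.9 m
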